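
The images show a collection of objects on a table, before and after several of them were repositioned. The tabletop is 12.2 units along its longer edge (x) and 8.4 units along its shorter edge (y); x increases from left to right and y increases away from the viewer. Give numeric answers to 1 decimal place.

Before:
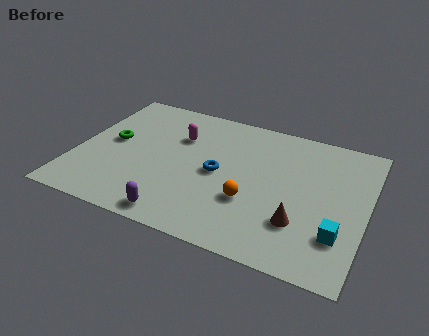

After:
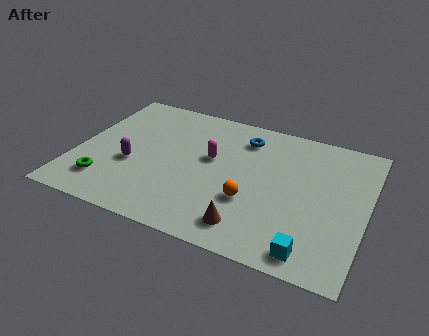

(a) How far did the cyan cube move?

1.6

From (11.2, 2.3) to (10.2, 1.0), the cyan cube covered √(1.0² + 1.3²) ≈ 1.6 units.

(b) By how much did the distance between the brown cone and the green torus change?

-2.4

They were about 8.5 units apart before and 6.1 after — 2.4 units closer together.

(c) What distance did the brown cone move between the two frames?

2.2

From (9.6, 2.4) to (7.6, 1.4), the brown cone covered √(2.0² + 1.0²) ≈ 2.2 units.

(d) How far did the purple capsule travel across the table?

3.3

The purple capsule was near (4.7, 0.9) before and (2.4, 3.3) after, so it travelled √(2.3² + 2.4²) ≈ 3.3 units.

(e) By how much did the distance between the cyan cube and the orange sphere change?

-0.4

The distance was about 3.7 in the first image and 3.3 in the second, so they moved 0.4 units closer together.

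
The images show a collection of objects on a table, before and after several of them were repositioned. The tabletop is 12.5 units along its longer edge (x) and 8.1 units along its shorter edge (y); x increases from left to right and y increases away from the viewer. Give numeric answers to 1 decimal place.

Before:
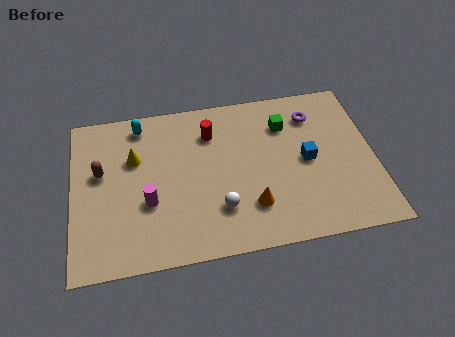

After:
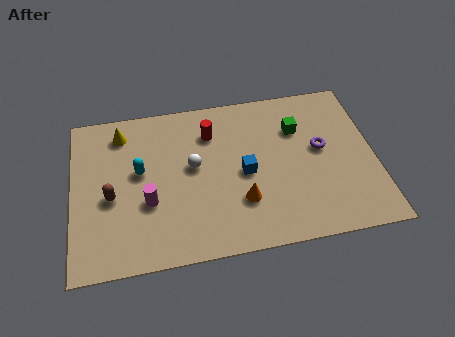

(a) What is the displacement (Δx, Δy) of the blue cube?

(-2.6, -0.2)

The blue cube was at about (9.7, 4.0) and moved to about (7.1, 3.8).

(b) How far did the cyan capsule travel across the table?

2.4

The cyan capsule was near (2.9, 7.0) before and (2.8, 4.6) after, so it travelled √(0.1² + 2.4²) ≈ 2.4 units.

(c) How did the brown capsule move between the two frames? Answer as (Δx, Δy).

(0.4, -1.3)

The brown capsule started near (1.2, 4.8) and ended near (1.6, 3.5).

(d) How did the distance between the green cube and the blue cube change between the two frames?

+0.8

The distance was about 2.2 in the first image and 3.0 in the second, so they moved 0.8 units further apart.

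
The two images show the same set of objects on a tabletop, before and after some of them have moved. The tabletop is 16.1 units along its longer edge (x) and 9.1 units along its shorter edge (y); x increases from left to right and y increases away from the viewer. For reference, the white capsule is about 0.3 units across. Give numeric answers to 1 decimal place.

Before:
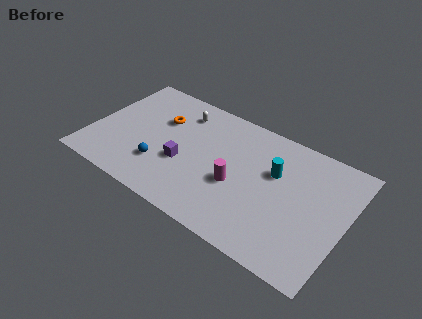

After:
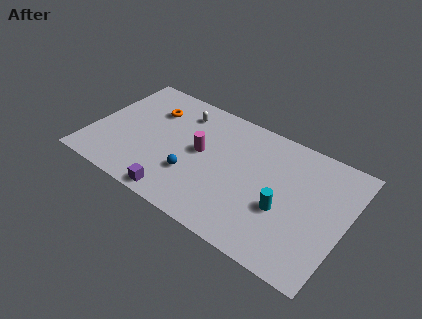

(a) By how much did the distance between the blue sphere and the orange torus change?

+1.4

Before: roughly 3.6 units apart; after: 5.0. That's 1.4 units further apart.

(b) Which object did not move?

the white capsule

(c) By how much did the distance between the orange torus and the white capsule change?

+0.3

The distance was about 1.6 in the first image and 1.9 in the second, so they moved 0.3 units further apart.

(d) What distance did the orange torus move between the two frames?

0.9

The orange torus was near (4.1, 6.1) before and (3.4, 6.6) after, so it travelled √(0.7² + 0.5²) ≈ 0.9 units.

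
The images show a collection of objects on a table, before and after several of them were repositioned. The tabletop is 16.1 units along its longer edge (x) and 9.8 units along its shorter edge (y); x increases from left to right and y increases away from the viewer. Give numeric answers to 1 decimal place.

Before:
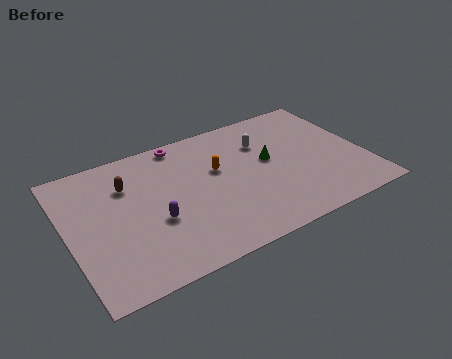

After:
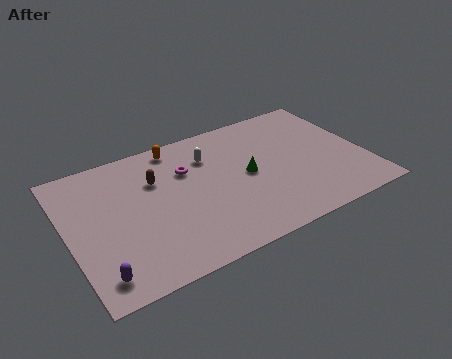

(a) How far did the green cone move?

1.4

From (11.0, 5.5) to (9.7, 4.9), the green cone covered √(1.3² + 0.6²) ≈ 1.4 units.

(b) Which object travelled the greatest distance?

the purple capsule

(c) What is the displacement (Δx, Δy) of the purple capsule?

(-3.3, -2.3)

The purple capsule started near (4.5, 3.8) and ended near (1.2, 1.5).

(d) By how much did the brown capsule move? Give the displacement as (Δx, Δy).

(1.5, -0.3)

From the two frames, the brown capsule sits at roughly (3.4, 7.0) before and (4.9, 6.7) after.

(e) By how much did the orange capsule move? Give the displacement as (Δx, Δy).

(-1.9, 2.7)

The orange capsule started near (8.2, 6.0) and ended near (6.3, 8.7).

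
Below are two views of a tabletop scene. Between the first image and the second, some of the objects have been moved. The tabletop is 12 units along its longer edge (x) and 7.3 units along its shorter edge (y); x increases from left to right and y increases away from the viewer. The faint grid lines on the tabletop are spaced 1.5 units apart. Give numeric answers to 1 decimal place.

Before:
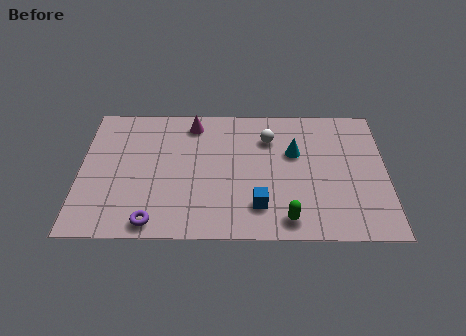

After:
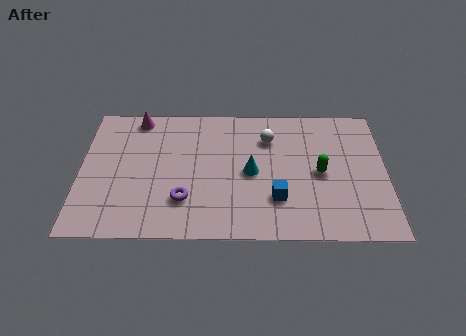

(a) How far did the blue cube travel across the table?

0.8

The blue cube was near (7.0, 1.7) before and (7.7, 2.1) after, so it travelled √(0.7² + 0.4²) ≈ 0.8 units.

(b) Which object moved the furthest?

the green capsule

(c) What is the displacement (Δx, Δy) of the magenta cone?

(-2.2, 0.3)

The magenta cone started near (4.4, 6.2) and ended near (2.2, 6.5).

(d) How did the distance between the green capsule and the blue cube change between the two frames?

+0.9

They were about 1.3 units apart before and 2.2 after — 0.9 units further apart.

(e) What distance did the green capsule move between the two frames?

2.8

The green capsule moved from about (8.1, 1.0) to (9.4, 3.5), a distance of √(1.3² + 2.5²) ≈ 2.8.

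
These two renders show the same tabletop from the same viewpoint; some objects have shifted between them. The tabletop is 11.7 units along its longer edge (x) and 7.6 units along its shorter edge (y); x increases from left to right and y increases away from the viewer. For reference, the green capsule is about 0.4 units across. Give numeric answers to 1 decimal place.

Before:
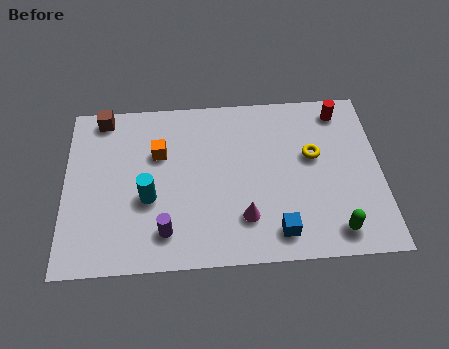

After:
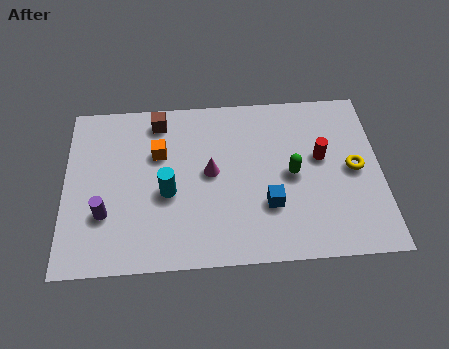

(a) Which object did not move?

the orange cube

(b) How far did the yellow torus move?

1.7

The yellow torus moved from about (9.2, 4.5) to (10.7, 3.8), a distance of √(1.5² + 0.7²) ≈ 1.7.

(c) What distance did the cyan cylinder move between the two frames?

0.7

The cyan cylinder was near (3.1, 3.0) before and (3.8, 3.2) after, so it travelled √(0.7² + 0.2²) ≈ 0.7 units.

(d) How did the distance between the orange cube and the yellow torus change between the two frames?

+1.6

Before: roughly 5.7 units apart; after: 7.3. That's 1.6 units further apart.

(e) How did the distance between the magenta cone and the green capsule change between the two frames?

-0.4

Before: roughly 3.4 units apart; after: 3.0. That's 0.4 units closer together.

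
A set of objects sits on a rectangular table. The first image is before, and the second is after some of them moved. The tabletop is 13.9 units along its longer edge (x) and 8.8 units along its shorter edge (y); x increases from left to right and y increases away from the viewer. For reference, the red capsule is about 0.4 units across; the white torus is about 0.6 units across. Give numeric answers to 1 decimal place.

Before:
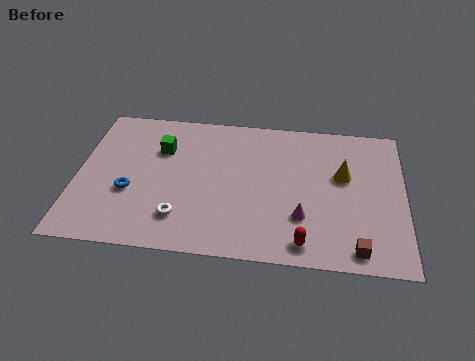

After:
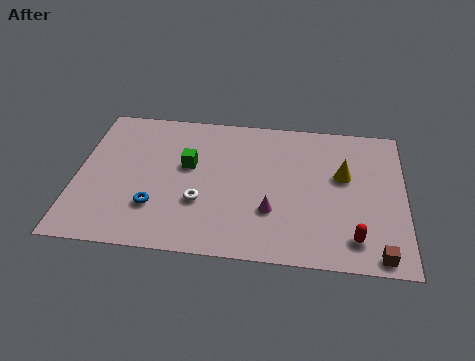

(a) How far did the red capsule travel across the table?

2.2

The red capsule moved from about (9.7, 1.1) to (11.8, 1.6), a distance of √(2.1² + 0.5²) ≈ 2.2.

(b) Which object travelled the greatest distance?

the red capsule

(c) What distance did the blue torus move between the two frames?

1.4

From (2.3, 3.3) to (3.4, 2.5), the blue torus covered √(1.1² + 0.8²) ≈ 1.4 units.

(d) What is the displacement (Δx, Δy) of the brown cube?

(0.9, -0.2)

From the two frames, the brown cube sits at roughly (11.9, 1.0) before and (12.8, 0.8) after.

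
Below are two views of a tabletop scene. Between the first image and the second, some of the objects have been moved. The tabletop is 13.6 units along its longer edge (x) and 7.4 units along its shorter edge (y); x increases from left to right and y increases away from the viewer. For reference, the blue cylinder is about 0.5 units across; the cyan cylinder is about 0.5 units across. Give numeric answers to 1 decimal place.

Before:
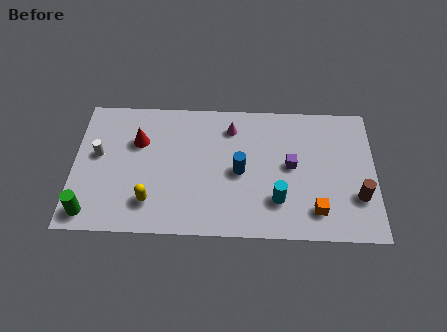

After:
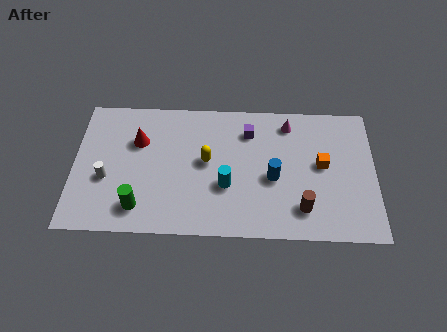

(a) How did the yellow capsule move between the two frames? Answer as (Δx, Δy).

(2.5, 2.3)

The yellow capsule started near (3.5, 1.7) and ended near (6.0, 4.0).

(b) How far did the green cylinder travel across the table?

2.2

From (0.8, 1.0) to (3.0, 1.4), the green cylinder covered √(2.2² + 0.4²) ≈ 2.2 units.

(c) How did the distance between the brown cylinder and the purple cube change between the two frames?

+1.4

The distance was about 3.4 in the first image and 4.8 in the second, so they moved 1.4 units further apart.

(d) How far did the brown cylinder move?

2.6

The brown cylinder was near (12.8, 2.3) before and (10.3, 1.6) after, so it travelled √(2.5² + 0.7²) ≈ 2.6 units.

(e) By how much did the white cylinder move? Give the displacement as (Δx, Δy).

(0.4, -1.3)

The white cylinder started near (1.1, 4.2) and ended near (1.5, 2.9).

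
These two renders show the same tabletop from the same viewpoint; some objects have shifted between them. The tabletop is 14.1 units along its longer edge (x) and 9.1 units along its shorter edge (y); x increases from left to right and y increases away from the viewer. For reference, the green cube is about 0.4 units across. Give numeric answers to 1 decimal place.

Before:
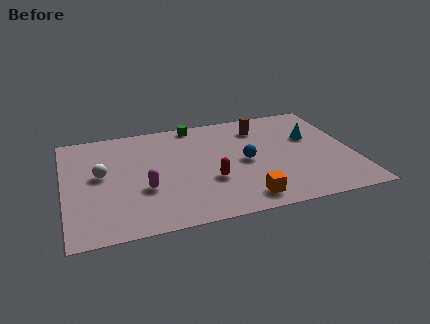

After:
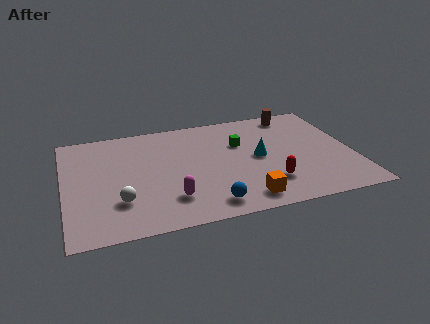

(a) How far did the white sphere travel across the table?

2.5

The white sphere was near (1.8, 5.0) before and (2.6, 2.6) after, so it travelled √(0.8² + 2.4²) ≈ 2.5 units.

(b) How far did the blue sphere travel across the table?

3.7

The blue sphere moved from about (8.8, 4.4) to (6.8, 1.3), a distance of √(2.0² + 3.1²) ≈ 3.7.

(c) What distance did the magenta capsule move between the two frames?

1.6

From (3.8, 3.3) to (5.0, 2.2), the magenta capsule covered √(1.2² + 1.1²) ≈ 1.6 units.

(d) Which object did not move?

the orange cube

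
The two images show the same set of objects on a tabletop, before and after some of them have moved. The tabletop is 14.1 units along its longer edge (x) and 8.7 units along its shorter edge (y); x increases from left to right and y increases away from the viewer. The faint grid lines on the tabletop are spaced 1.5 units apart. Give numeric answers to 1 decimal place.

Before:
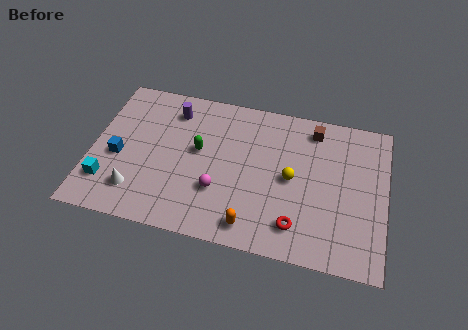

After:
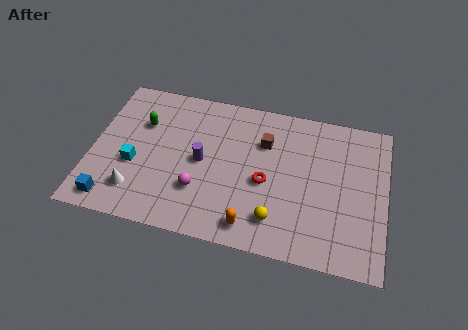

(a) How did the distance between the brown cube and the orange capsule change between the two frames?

-1.8

Before: roughly 6.7 units apart; after: 4.9. That's 1.8 units closer together.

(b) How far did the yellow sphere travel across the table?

2.6

The yellow sphere moved from about (9.6, 4.3) to (9.0, 1.8), a distance of √(0.6² + 2.5²) ≈ 2.6.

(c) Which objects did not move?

the orange capsule and the white cone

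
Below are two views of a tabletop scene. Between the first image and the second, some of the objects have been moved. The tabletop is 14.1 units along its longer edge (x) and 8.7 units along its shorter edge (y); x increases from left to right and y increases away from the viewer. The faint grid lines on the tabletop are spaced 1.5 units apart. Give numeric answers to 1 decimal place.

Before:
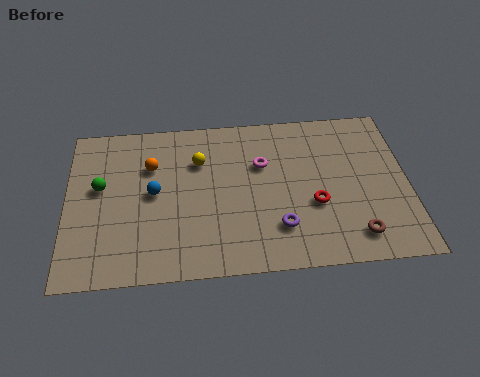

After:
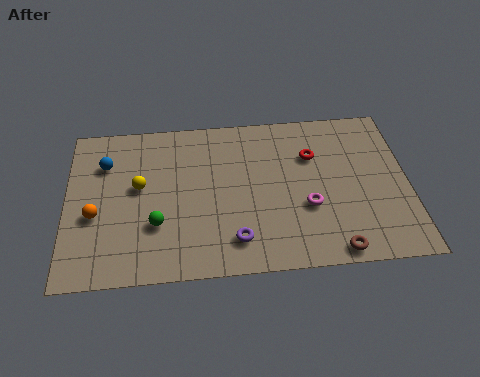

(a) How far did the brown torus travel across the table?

1.1

The brown torus was near (11.8, 1.5) before and (10.9, 0.8) after, so it travelled √(0.9² + 0.7²) ≈ 1.1 units.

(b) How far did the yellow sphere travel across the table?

2.8

The yellow sphere was near (5.5, 6.1) before and (3.0, 4.9) after, so it travelled √(2.5² + 1.2²) ≈ 2.8 units.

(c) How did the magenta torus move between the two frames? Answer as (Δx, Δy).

(1.8, -2.5)

The magenta torus was at about (8.1, 5.7) and moved to about (9.9, 3.2).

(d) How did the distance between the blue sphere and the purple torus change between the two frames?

+1.4

The distance was about 5.6 in the first image and 7.0 in the second, so they moved 1.4 units further apart.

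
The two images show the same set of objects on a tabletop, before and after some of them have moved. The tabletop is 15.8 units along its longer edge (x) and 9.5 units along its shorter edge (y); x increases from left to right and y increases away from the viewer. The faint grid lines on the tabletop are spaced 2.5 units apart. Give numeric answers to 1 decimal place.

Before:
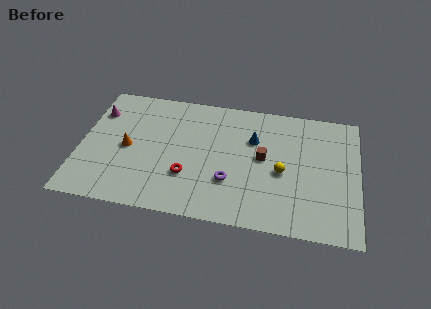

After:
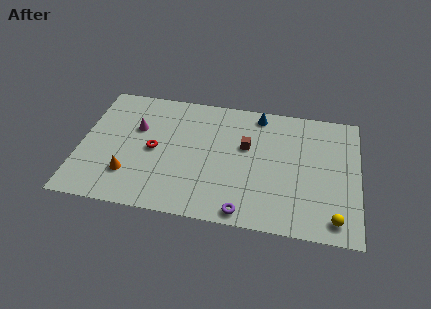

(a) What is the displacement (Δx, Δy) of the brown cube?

(-1.0, 0.7)

The brown cube was at about (10.4, 5.1) and moved to about (9.4, 5.8).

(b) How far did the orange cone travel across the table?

2.0

From (2.7, 4.5) to (2.9, 2.5), the orange cone covered √(0.2² + 2.0²) ≈ 2.0 units.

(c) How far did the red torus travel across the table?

2.6

From (6.2, 3.0) to (4.2, 4.6), the red torus covered √(2.0² + 1.6²) ≈ 2.6 units.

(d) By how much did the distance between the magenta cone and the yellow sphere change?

+1.3

The distance was about 11.1 in the first image and 12.4 in the second, so they moved 1.3 units further apart.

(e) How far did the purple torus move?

2.3

The purple torus was near (8.6, 3.0) before and (9.5, 0.9) after, so it travelled √(0.9² + 2.1²) ≈ 2.3 units.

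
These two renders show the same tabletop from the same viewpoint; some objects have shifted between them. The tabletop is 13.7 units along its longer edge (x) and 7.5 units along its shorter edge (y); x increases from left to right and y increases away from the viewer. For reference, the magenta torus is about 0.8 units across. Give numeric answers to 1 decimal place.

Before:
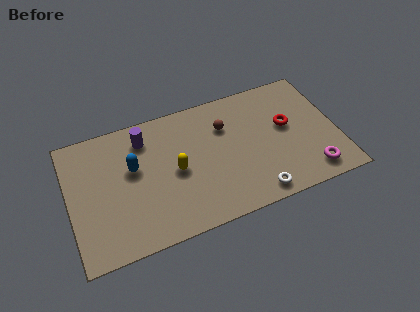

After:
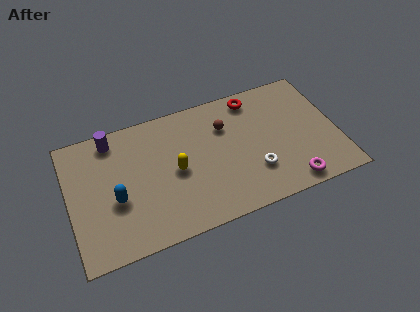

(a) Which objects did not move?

the yellow capsule and the brown sphere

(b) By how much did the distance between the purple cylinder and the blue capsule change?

+1.8

Before: roughly 1.7 units apart; after: 3.5. That's 1.8 units further apart.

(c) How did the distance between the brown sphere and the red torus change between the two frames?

-1.3

They were about 3.3 units apart before and 2.0 after — 1.3 units closer together.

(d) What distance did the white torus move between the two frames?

1.3

From (9.2, 0.9) to (9.3, 2.2), the white torus covered √(0.1² + 1.3²) ≈ 1.3 units.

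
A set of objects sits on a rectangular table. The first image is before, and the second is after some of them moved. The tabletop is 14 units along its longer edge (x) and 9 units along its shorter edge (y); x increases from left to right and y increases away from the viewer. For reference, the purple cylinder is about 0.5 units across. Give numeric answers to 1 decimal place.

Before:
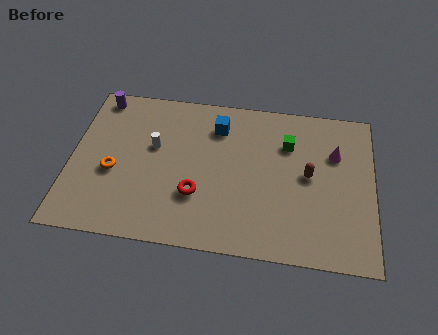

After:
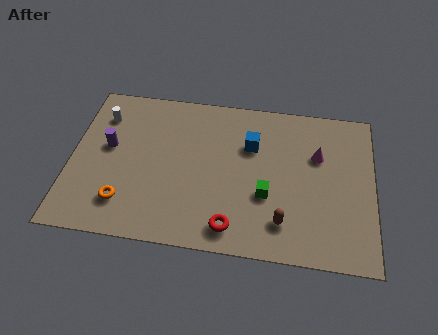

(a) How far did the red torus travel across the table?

2.3

The red torus was near (5.9, 2.9) before and (7.6, 1.3) after, so it travelled √(1.7² + 1.6²) ≈ 2.3 units.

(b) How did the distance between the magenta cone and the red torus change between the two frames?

-1.1

The distance was about 7.1 in the first image and 6.0 in the second, so they moved 1.1 units closer together.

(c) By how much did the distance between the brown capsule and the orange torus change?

-1.8

They were about 9.1 units apart before and 7.3 after — 1.8 units closer together.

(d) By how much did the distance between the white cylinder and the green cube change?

+2.3

The distance was about 6.3 in the first image and 8.6 in the second, so they moved 2.3 units further apart.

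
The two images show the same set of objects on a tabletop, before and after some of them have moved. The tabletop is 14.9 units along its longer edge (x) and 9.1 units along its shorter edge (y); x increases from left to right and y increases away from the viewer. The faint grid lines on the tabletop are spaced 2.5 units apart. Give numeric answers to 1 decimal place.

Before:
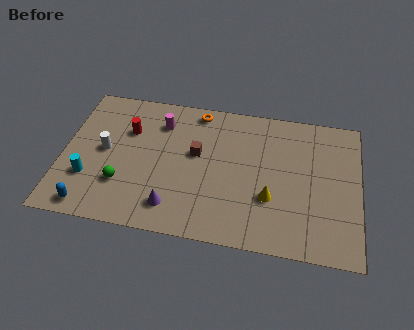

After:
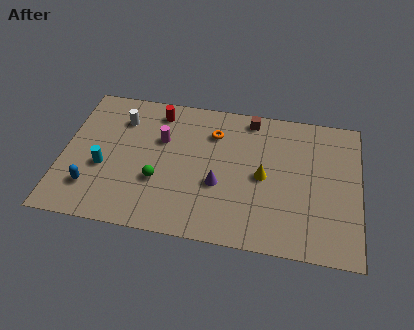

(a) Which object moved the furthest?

the brown cube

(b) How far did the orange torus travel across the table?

1.6

The orange torus was near (6.6, 8.1) before and (7.5, 6.8) after, so it travelled √(0.9² + 1.3²) ≈ 1.6 units.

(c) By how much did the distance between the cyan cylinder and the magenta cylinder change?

-1.8

The distance was about 5.4 in the first image and 3.6 in the second, so they moved 1.8 units closer together.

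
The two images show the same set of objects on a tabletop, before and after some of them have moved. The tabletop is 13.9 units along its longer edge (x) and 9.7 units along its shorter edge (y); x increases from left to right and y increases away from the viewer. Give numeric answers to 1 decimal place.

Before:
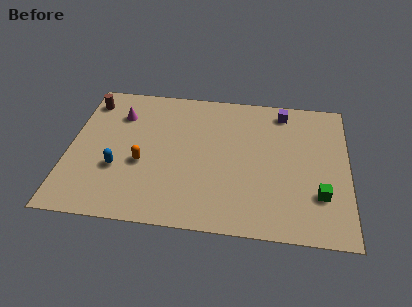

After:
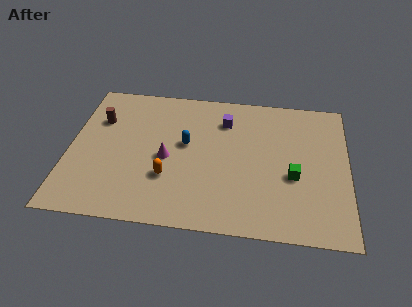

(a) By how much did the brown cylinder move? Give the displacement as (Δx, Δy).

(0.6, -1.3)

The brown cylinder was at about (0.8, 8.0) and moved to about (1.4, 6.7).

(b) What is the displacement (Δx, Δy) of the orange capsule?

(1.3, -0.8)

From the two frames, the orange capsule sits at roughly (3.7, 3.9) before and (5.0, 3.1) after.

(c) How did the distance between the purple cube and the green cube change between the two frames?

-1.0

Before: roughly 5.9 units apart; after: 4.9. That's 1.0 units closer together.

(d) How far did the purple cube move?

3.1

The purple cube was near (10.6, 8.4) before and (7.7, 7.4) after, so it travelled √(2.9² + 1.0²) ≈ 3.1 units.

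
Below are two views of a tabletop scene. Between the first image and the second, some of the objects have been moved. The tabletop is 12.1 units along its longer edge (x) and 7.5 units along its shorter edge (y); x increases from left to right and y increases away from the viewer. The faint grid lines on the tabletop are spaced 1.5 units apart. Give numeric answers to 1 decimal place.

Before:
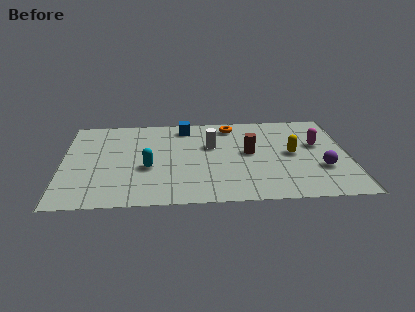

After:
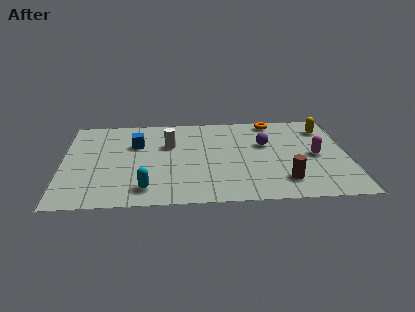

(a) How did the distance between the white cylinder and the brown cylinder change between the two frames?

+4.1

Before: roughly 1.7 units apart; after: 5.8. That's 4.1 units further apart.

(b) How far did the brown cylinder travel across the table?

2.8

The brown cylinder moved from about (7.9, 4.0) to (9.3, 1.6), a distance of √(1.4² + 2.4²) ≈ 2.8.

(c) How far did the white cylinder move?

1.8

The white cylinder moved from about (6.3, 4.7) to (4.5, 4.9), a distance of √(1.8² + 0.2²) ≈ 1.8.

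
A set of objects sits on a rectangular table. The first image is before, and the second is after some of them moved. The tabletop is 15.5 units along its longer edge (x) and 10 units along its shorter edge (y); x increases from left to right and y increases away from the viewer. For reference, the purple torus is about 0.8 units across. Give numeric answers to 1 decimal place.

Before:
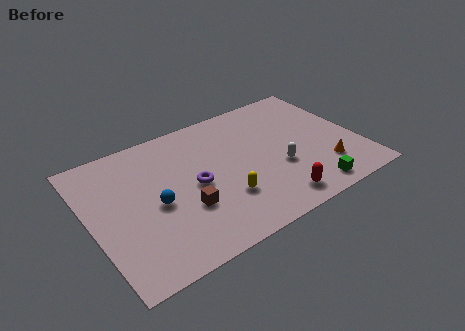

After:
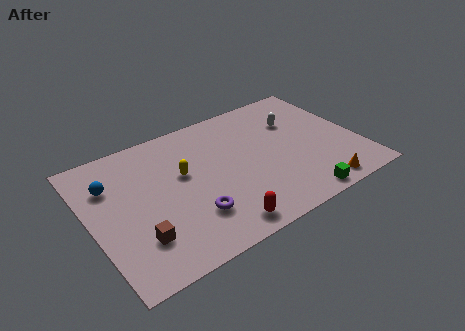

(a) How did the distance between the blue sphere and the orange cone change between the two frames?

+2.9

The distance was about 9.8 in the first image and 12.7 in the second, so they moved 2.9 units further apart.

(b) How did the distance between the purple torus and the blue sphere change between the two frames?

+3.6

The distance was about 2.3 in the first image and 5.9 in the second, so they moved 3.6 units further apart.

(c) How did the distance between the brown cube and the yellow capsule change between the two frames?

+2.3

They were about 2.2 units apart before and 4.5 after — 2.3 units further apart.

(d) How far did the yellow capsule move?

3.5

From (7.3, 3.0) to (5.4, 5.9), the yellow capsule covered √(1.9² + 2.9²) ≈ 3.5 units.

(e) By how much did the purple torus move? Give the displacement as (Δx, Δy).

(-0.5, -2.1)

The purple torus started near (5.9, 4.8) and ended near (5.4, 2.7).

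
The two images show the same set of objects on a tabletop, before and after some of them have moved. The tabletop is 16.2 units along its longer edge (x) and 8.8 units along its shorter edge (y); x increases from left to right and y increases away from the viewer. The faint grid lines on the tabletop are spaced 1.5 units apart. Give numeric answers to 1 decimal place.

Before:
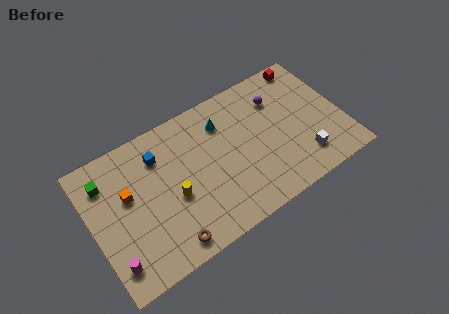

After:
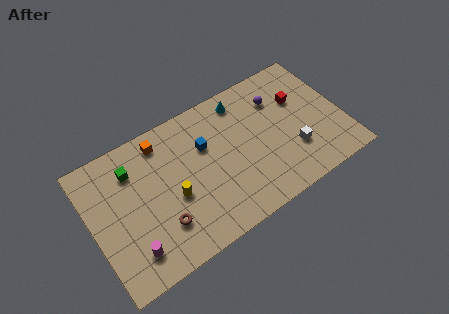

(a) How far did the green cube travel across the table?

1.7

From (1.2, 6.8) to (2.9, 6.7), the green cube covered √(1.7² + 0.1²) ≈ 1.7 units.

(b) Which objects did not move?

the yellow cylinder and the purple sphere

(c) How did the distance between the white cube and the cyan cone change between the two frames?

-1.1

They were about 6.6 units apart before and 5.5 after — 1.1 units closer together.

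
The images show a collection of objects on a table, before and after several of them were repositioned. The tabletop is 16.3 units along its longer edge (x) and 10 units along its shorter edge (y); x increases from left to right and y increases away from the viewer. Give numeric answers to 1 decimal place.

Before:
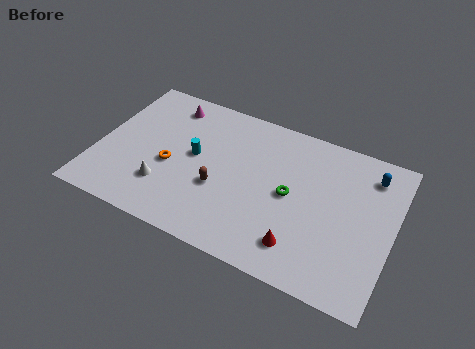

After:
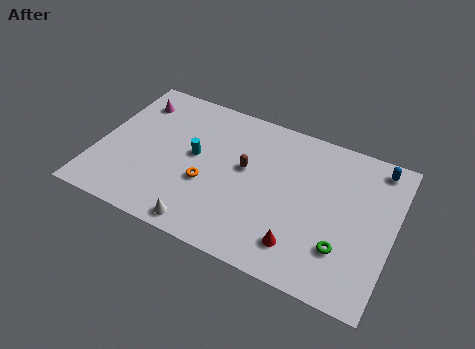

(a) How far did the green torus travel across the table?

3.8

The green torus was near (10.7, 5.0) before and (13.8, 2.8) after, so it travelled √(3.1² + 2.2²) ≈ 3.8 units.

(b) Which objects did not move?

the cyan cylinder and the red cone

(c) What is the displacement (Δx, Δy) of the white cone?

(2.4, -1.7)

The white cone started near (4.0, 2.7) and ended near (6.4, 1.0).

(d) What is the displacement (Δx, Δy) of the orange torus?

(2.1, -0.4)

From the two frames, the orange torus sits at roughly (4.1, 4.2) before and (6.2, 3.8) after.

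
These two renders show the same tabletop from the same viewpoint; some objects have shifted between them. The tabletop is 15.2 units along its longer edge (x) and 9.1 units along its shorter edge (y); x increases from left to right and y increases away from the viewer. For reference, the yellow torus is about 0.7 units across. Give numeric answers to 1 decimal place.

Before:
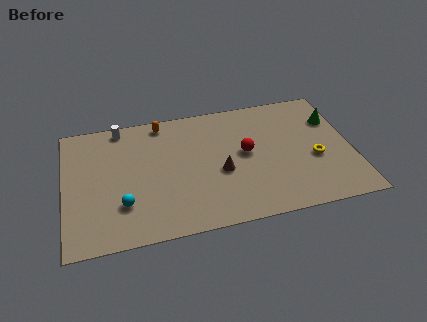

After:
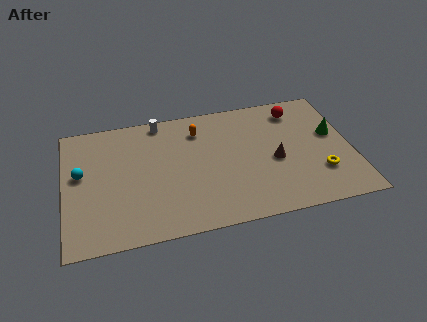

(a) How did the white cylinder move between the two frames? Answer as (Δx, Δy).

(2.1, 0.0)

The white cylinder was at about (3.1, 8.2) and moved to about (5.2, 8.2).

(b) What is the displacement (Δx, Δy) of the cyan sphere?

(-2.1, 2.6)

The cyan sphere was at about (3.0, 2.6) and moved to about (0.9, 5.2).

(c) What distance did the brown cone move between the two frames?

2.9

From (8.2, 3.8) to (11.1, 4.0), the brown cone covered √(2.9² + 0.2²) ≈ 2.9 units.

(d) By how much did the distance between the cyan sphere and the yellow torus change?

+2.5

Before: roughly 10.3 units apart; after: 12.8. That's 2.5 units further apart.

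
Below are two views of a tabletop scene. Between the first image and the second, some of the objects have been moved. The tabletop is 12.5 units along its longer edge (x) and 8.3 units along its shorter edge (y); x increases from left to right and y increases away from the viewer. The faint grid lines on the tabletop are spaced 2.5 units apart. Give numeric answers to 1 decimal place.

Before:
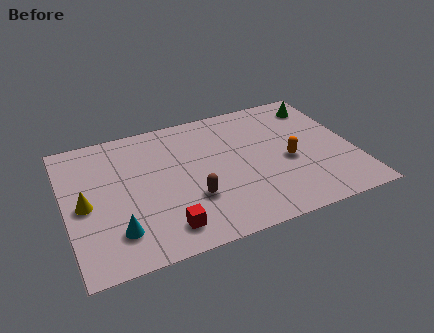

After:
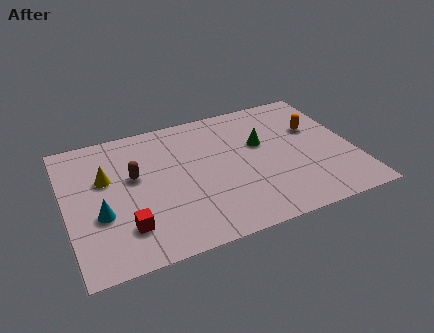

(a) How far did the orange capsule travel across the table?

2.2

The orange capsule was near (9.6, 3.6) before and (11.0, 5.3) after, so it travelled √(1.4² + 1.7²) ≈ 2.2 units.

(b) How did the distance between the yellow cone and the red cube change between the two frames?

-0.8

The distance was about 4.1 in the first image and 3.3 in the second, so they moved 0.8 units closer together.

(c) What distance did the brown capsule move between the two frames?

3.2

The brown capsule moved from about (5.3, 2.7) to (3.0, 4.9), a distance of √(2.3² + 2.2²) ≈ 3.2.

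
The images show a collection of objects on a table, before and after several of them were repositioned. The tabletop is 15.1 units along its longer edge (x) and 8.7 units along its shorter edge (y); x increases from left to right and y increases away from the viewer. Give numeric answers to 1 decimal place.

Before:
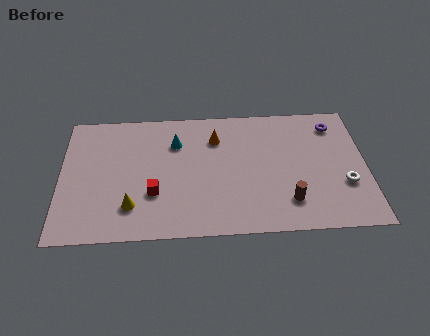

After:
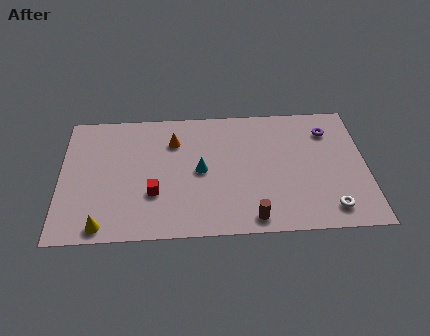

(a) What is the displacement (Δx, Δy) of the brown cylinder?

(-1.8, -1.0)

The brown cylinder started near (11.2, 2.0) and ended near (9.4, 1.0).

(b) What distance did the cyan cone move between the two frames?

2.3

From (5.7, 6.3) to (6.9, 4.3), the cyan cone covered √(1.2² + 2.0²) ≈ 2.3 units.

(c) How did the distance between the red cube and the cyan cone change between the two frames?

-0.9

They were about 3.6 units apart before and 2.7 after — 0.9 units closer together.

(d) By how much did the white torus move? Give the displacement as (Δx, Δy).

(-0.8, -1.6)

The white torus was at about (14.0, 3.0) and moved to about (13.2, 1.4).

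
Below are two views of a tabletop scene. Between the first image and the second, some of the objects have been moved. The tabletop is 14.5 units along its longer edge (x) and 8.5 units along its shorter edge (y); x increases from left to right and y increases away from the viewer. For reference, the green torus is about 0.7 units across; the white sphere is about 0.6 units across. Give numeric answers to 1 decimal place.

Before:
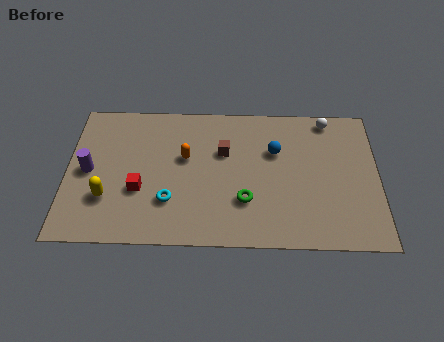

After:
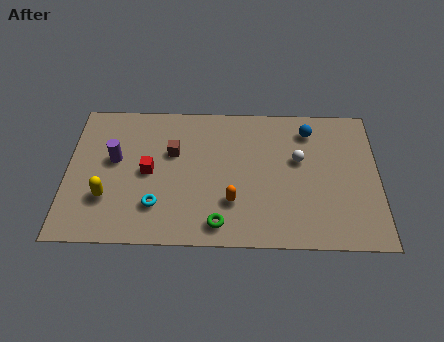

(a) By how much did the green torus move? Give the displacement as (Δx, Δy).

(-1.2, -1.4)

The green torus was at about (8.3, 2.6) and moved to about (7.1, 1.2).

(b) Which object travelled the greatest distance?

the orange capsule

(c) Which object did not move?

the yellow capsule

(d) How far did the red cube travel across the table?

1.2

The red cube moved from about (3.4, 3.1) to (3.8, 4.2), a distance of √(0.4² + 1.1²) ≈ 1.2.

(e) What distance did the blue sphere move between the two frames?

2.1

From (9.7, 5.6) to (11.3, 6.9), the blue sphere covered √(1.6² + 1.3²) ≈ 2.1 units.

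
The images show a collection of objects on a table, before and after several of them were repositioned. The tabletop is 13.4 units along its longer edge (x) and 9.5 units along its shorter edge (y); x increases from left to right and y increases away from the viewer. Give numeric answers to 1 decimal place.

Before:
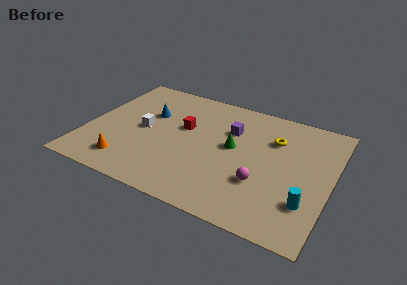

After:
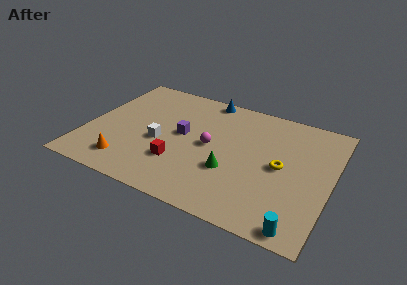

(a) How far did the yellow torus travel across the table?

2.1

The yellow torus moved from about (10.1, 6.7) to (10.7, 4.7), a distance of √(0.6² + 2.0²) ≈ 2.1.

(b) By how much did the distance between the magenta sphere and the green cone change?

-0.8

Before: roughly 2.8 units apart; after: 2.0. That's 0.8 units closer together.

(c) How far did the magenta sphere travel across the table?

3.4

The magenta sphere was near (9.8, 3.1) before and (6.8, 4.8) after, so it travelled √(3.0² + 1.7²) ≈ 3.4 units.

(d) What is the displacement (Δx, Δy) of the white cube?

(1.0, -0.7)

The white cube was at about (3.1, 4.7) and moved to about (4.1, 4.0).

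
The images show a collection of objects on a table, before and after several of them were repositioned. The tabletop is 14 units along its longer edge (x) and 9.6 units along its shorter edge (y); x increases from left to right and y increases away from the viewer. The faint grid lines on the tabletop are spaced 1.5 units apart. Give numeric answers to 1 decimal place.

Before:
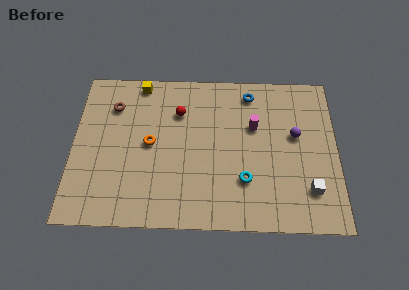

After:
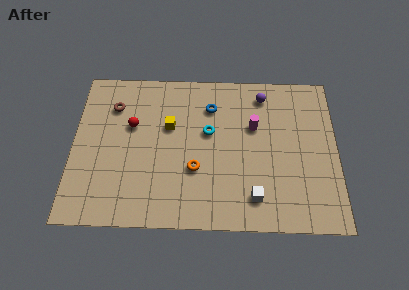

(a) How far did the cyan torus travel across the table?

3.5

The cyan torus moved from about (9.1, 2.8) to (7.2, 5.7), a distance of √(1.9² + 2.9²) ≈ 3.5.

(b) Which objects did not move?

the magenta cylinder and the brown torus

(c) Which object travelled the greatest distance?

the cyan torus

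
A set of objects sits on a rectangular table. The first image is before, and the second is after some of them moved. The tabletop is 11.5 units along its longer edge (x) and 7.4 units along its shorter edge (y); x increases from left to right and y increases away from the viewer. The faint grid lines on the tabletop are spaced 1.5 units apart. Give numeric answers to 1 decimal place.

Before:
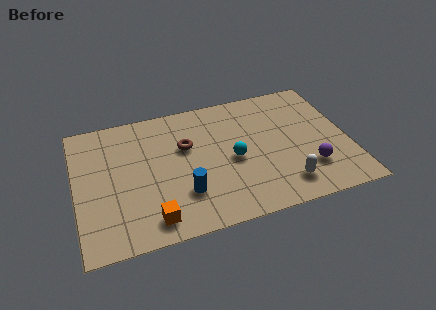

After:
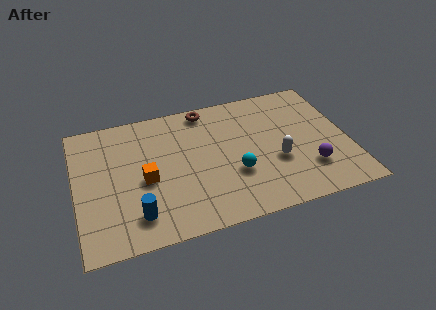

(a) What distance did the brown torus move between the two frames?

2.1

From (4.7, 4.7) to (5.7, 6.6), the brown torus covered √(1.0² + 1.9²) ≈ 2.1 units.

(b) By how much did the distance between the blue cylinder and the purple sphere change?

+2.0

The distance was about 5.3 in the first image and 7.3 in the second, so they moved 2.0 units further apart.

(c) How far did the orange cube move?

2.2

From (3.0, 1.1) to (2.9, 3.3), the orange cube covered √(0.1² + 2.2²) ≈ 2.2 units.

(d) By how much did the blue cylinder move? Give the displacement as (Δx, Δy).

(-2.0, -0.6)

From the two frames, the blue cylinder sits at roughly (4.4, 2.1) before and (2.4, 1.5) after.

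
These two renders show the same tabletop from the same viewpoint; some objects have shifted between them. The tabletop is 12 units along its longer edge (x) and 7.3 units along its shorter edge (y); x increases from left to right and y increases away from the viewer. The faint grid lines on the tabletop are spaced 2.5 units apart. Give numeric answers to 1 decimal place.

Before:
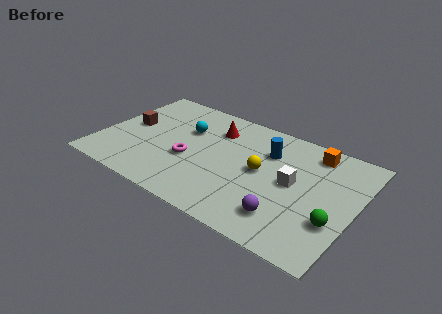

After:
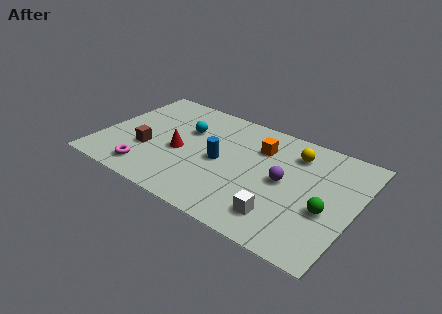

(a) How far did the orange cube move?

2.6

From (9.7, 6.2) to (7.3, 5.3), the orange cube covered √(2.4² + 0.9²) ≈ 2.6 units.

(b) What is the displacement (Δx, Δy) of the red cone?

(-1.3, -2.3)

From the two frames, the red cone sits at roughly (5.1, 5.5) before and (3.8, 3.2) after.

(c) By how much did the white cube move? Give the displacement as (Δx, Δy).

(-0.2, -2.3)

From the two frames, the white cube sits at roughly (9.1, 3.8) before and (8.9, 1.5) after.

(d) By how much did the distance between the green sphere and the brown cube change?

-1.6

They were about 10.1 units apart before and 8.5 after — 1.6 units closer together.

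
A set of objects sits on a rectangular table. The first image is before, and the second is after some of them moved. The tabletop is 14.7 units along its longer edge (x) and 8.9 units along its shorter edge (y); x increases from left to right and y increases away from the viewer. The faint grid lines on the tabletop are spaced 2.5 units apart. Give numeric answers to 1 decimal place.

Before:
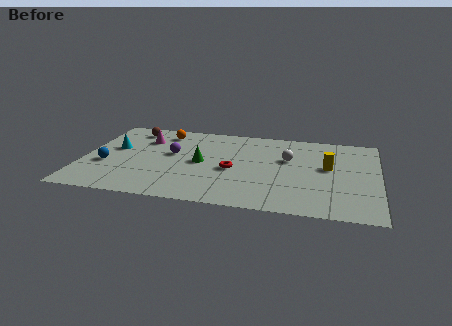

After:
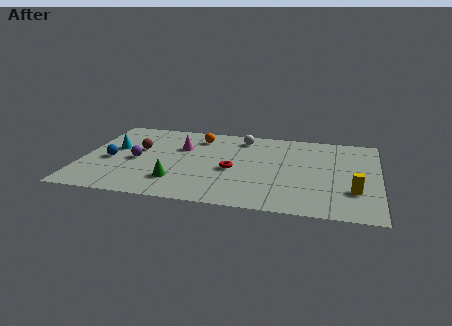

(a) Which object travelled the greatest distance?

the white sphere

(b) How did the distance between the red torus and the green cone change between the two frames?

+1.5

Before: roughly 1.7 units apart; after: 3.2. That's 1.5 units further apart.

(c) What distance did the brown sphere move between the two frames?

2.3

The brown sphere moved from about (2.2, 7.5) to (2.7, 5.3), a distance of √(0.5² + 2.2²) ≈ 2.3.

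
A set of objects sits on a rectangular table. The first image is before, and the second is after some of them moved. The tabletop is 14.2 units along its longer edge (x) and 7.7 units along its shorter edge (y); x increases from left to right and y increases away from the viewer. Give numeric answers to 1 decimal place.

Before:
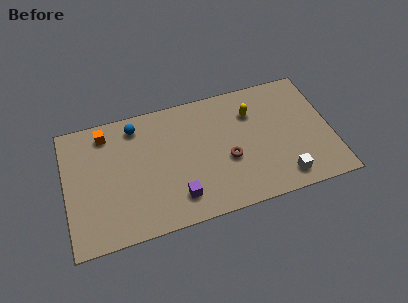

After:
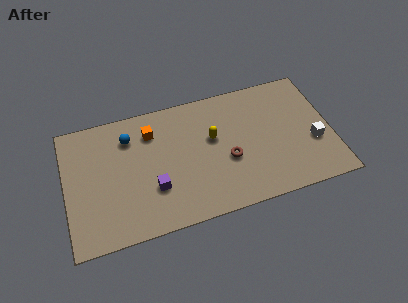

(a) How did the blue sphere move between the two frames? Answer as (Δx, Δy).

(-0.4, -0.6)

From the two frames, the blue sphere sits at roughly (3.9, 6.5) before and (3.5, 5.9) after.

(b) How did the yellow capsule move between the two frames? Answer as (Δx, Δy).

(-2.2, -1.0)

The yellow capsule was at about (10.1, 5.6) and moved to about (7.9, 4.6).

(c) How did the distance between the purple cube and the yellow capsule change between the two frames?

-2.0

The distance was about 5.9 in the first image and 3.9 in the second, so they moved 2.0 units closer together.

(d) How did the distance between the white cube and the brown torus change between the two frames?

+1.2

Before: roughly 3.4 units apart; after: 4.6. That's 1.2 units further apart.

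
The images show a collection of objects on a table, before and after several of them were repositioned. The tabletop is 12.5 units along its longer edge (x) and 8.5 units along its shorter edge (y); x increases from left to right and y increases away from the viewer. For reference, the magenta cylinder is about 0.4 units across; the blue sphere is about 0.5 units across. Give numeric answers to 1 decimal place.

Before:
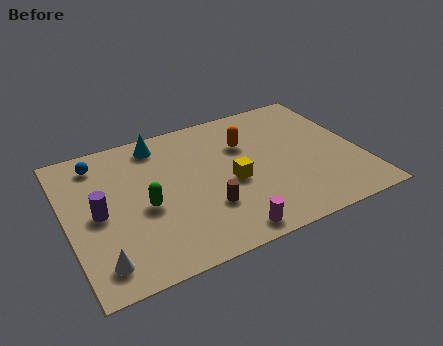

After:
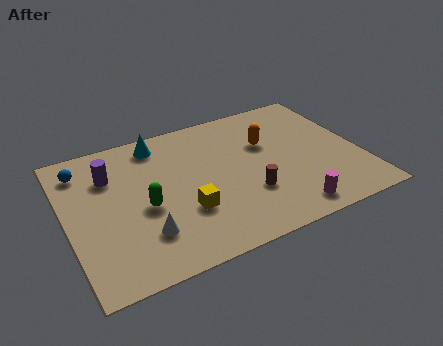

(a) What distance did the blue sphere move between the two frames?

0.7

From (1.6, 7.1) to (0.9, 6.9), the blue sphere covered √(0.7² + 0.2²) ≈ 0.7 units.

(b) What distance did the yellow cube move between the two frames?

2.3

The yellow cube was near (6.9, 3.7) before and (4.8, 2.8) after, so it travelled √(2.1² + 0.9²) ≈ 2.3 units.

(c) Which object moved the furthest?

the magenta cylinder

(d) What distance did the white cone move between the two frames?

2.1

The white cone was near (1.1, 1.4) before and (3.0, 2.2) after, so it travelled √(1.9² + 0.8²) ≈ 2.1 units.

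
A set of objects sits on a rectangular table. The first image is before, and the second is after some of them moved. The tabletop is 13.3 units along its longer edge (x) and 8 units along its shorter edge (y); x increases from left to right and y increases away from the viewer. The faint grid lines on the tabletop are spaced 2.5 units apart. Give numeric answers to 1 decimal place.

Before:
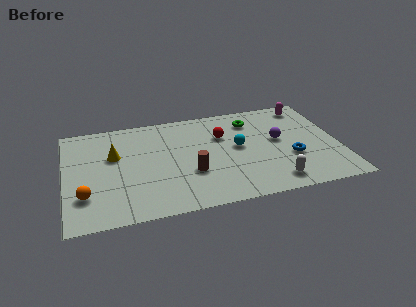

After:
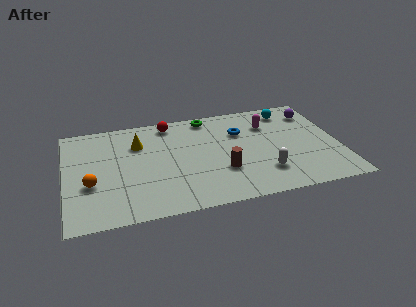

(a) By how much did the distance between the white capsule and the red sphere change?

+1.9

The distance was about 4.7 in the first image and 6.6 in the second, so they moved 1.9 units further apart.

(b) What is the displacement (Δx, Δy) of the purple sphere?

(1.9, 1.9)

From the two frames, the purple sphere sits at roughly (10.4, 4.4) before and (12.3, 6.3) after.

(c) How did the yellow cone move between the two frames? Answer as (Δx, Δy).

(1.2, 0.7)

The yellow cone started near (2.4, 5.0) and ended near (3.6, 5.7).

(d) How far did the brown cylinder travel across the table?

1.5

From (6.0, 2.8) to (7.5, 2.6), the brown cylinder covered √(1.5² + 0.2²) ≈ 1.5 units.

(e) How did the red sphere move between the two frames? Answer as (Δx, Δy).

(-2.5, 1.6)

The red sphere was at about (7.7, 5.4) and moved to about (5.2, 7.0).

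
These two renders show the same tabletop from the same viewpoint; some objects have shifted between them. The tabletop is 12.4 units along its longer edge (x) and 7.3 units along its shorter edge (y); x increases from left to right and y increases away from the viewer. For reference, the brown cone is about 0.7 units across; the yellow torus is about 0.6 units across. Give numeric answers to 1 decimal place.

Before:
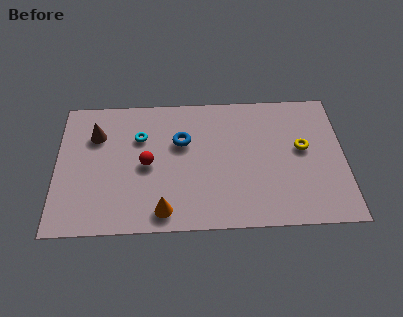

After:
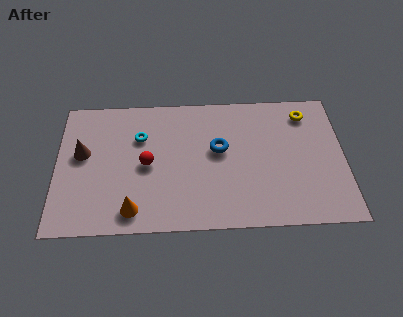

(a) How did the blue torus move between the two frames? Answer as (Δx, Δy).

(1.6, -0.5)

From the two frames, the blue torus sits at roughly (5.4, 4.7) before and (7.0, 4.2) after.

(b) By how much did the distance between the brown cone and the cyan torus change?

+0.7

They were about 1.9 units apart before and 2.6 after — 0.7 units further apart.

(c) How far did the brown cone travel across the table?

1.2

The brown cone moved from about (1.7, 5.2) to (1.1, 4.2), a distance of √(0.6² + 1.0²) ≈ 1.2.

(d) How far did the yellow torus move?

1.9

The yellow torus moved from about (10.6, 4.1) to (10.8, 6.0), a distance of √(0.2² + 1.9²) ≈ 1.9.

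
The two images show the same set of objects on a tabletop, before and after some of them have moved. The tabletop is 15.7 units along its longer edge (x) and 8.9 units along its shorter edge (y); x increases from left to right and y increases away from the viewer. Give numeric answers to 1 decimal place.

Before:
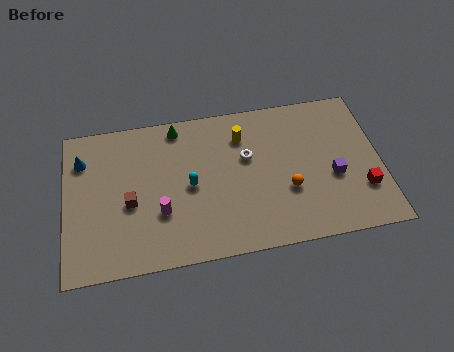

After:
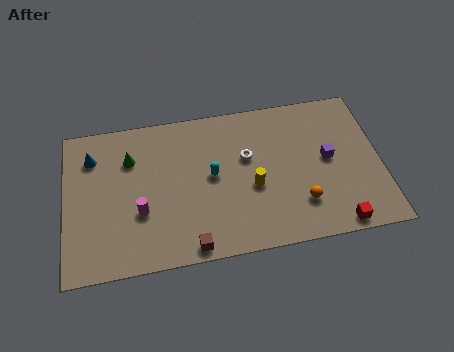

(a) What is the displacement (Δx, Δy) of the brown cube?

(2.9, -3.0)

The brown cube started near (3.2, 3.8) and ended near (6.1, 0.8).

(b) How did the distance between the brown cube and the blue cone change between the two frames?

+3.9

Before: roughly 3.7 units apart; after: 7.6. That's 3.9 units further apart.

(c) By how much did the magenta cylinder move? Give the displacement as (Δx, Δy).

(-1.0, 0.2)

From the two frames, the magenta cylinder sits at roughly (4.7, 3.0) before and (3.7, 3.2) after.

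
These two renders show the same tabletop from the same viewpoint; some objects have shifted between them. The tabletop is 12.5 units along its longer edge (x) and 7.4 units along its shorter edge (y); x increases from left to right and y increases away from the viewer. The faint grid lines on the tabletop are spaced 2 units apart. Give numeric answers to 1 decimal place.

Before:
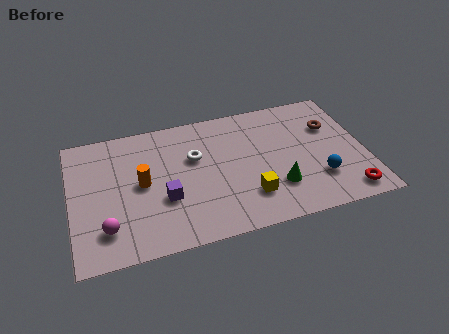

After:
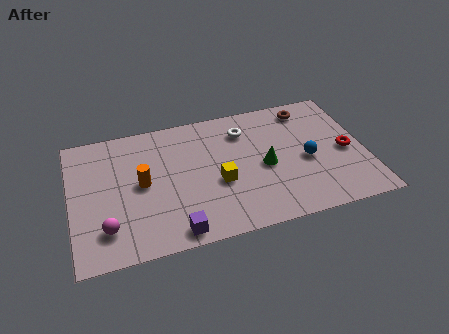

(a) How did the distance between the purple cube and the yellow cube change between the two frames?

-0.6

Before: roughly 3.6 units apart; after: 3.0. That's 0.6 units closer together.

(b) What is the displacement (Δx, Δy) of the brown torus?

(-0.9, 1.3)

From the two frames, the brown torus sits at roughly (11.2, 5.0) before and (10.3, 6.3) after.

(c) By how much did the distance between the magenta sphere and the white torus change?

+2.4

Before: roughly 4.9 units apart; after: 7.3. That's 2.4 units further apart.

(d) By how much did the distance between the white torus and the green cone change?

-1.8

They were about 4.2 units apart before and 2.4 after — 1.8 units closer together.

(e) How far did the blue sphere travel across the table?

1.3

The blue sphere was near (10.4, 2.1) before and (10.0, 3.3) after, so it travelled √(0.4² + 1.2²) ≈ 1.3 units.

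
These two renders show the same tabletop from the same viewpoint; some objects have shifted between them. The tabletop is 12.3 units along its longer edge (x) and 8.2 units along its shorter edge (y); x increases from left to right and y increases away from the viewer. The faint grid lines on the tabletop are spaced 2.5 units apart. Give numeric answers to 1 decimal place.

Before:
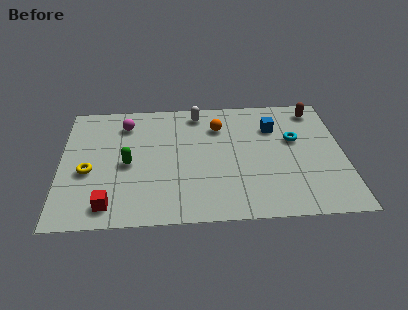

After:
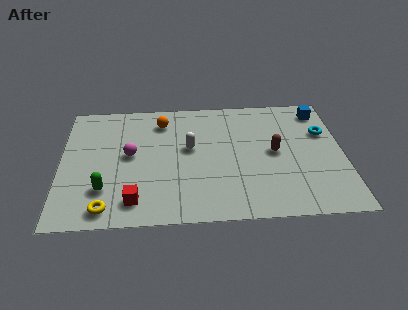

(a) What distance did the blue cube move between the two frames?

2.3

The blue cube was near (9.3, 5.9) before and (11.4, 6.9) after, so it travelled √(2.1² + 1.0²) ≈ 2.3 units.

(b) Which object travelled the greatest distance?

the brown capsule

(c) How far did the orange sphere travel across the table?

2.5

From (6.9, 6.1) to (4.4, 6.6), the orange sphere covered √(2.5² + 0.5²) ≈ 2.5 units.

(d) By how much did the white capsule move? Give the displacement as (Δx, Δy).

(-0.4, -2.4)

The white capsule was at about (6.0, 7.1) and moved to about (5.6, 4.7).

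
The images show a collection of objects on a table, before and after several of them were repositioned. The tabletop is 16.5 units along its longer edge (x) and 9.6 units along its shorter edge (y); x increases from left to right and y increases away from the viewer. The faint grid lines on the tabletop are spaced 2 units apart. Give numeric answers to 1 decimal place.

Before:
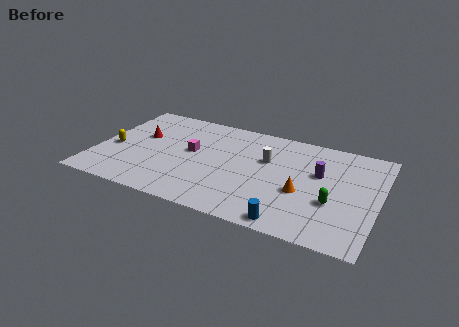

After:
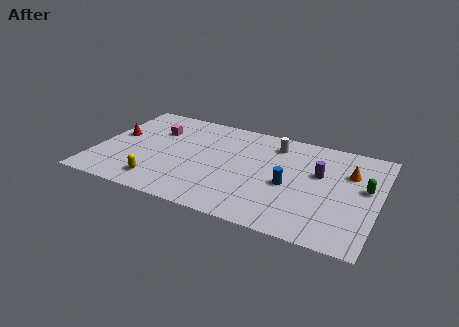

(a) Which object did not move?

the purple cylinder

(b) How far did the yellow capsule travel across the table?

3.8

The yellow capsule moved from about (1.0, 4.1) to (4.0, 1.7), a distance of √(3.0² + 2.4²) ≈ 3.8.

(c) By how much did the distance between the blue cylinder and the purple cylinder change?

-2.8

The distance was about 5.1 in the first image and 2.3 in the second, so they moved 2.8 units closer together.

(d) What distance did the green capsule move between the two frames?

2.6

The green capsule moved from about (14.0, 3.5) to (15.7, 5.5), a distance of √(1.7² + 2.0²) ≈ 2.6.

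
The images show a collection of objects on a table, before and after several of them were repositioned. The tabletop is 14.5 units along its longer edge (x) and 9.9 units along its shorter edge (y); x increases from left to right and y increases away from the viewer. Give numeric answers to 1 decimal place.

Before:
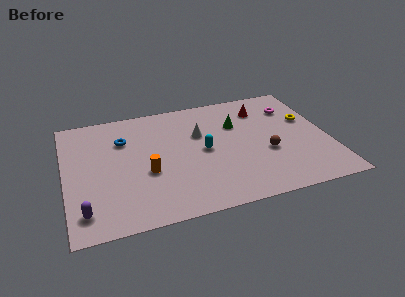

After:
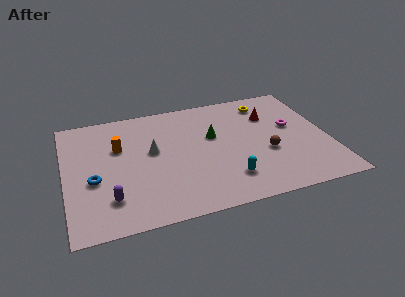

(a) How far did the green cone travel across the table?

1.6

From (9.6, 6.7) to (8.2, 6.0), the green cone covered √(1.4² + 0.7²) ≈ 1.6 units.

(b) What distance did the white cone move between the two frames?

2.8

The white cone was near (7.5, 6.4) before and (4.8, 5.6) after, so it travelled √(2.7² + 0.8²) ≈ 2.8 units.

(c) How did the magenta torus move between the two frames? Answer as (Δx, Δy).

(-0.2, -1.7)

The magenta torus was at about (12.8, 7.4) and moved to about (12.6, 5.7).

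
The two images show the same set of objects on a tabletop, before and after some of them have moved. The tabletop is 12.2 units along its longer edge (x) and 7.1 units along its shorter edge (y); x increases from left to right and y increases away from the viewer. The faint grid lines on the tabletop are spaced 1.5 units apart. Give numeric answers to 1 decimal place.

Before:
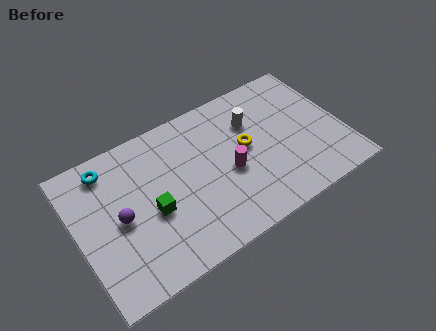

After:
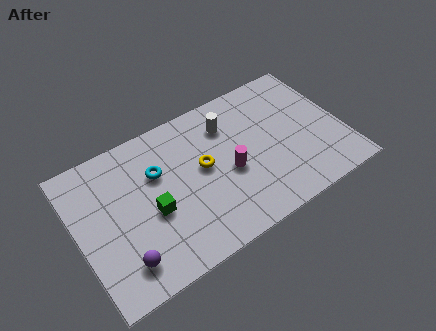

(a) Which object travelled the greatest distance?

the cyan torus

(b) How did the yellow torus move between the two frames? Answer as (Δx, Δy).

(-2.0, 0.0)

The yellow torus was at about (7.8, 3.9) and moved to about (5.8, 3.9).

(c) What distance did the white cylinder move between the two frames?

1.2

From (8.3, 5.0) to (7.2, 5.4), the white cylinder covered √(1.1² + 0.4²) ≈ 1.2 units.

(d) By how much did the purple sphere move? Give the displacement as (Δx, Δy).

(-0.2, -2.0)

From the two frames, the purple sphere sits at roughly (1.9, 3.4) before and (1.7, 1.4) after.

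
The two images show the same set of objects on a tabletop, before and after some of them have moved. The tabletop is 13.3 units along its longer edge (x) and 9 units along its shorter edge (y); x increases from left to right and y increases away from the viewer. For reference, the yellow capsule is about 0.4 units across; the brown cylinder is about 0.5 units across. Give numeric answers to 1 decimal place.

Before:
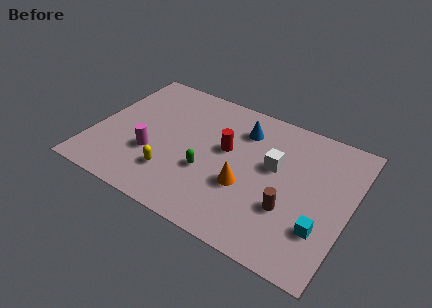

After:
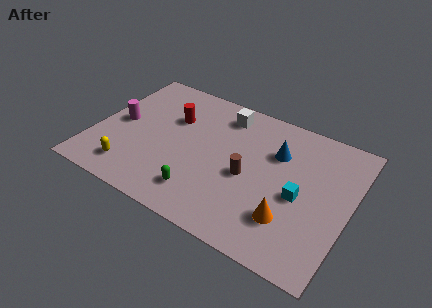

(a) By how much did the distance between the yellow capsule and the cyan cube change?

+1.1

The distance was about 7.7 in the first image and 8.8 in the second, so they moved 1.1 units further apart.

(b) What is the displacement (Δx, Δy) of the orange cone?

(2.4, -0.9)

The orange cone started near (8.1, 3.3) and ended near (10.5, 2.4).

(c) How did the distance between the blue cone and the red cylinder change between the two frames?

+3.7

Before: roughly 1.8 units apart; after: 5.5. That's 3.7 units further apart.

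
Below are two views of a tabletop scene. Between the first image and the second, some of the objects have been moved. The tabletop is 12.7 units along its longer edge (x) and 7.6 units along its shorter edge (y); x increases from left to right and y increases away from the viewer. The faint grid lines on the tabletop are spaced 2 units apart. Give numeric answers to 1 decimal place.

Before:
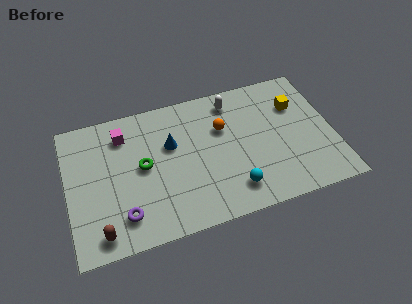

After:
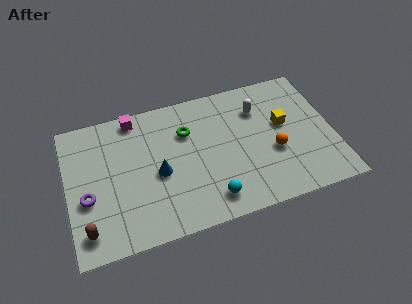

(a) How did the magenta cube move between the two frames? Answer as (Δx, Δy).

(0.6, 0.8)

The magenta cube started near (2.8, 6.0) and ended near (3.4, 6.8).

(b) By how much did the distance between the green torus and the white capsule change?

-1.6

Before: roughly 5.1 units apart; after: 3.5. That's 1.6 units closer together.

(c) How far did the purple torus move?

2.1

The purple torus moved from about (2.5, 1.6) to (0.9, 3.0), a distance of √(1.6² + 1.4²) ≈ 2.1.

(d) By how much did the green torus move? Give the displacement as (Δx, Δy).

(2.2, 1.3)

The green torus started near (3.6, 4.0) and ended near (5.8, 5.3).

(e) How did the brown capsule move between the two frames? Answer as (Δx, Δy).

(-0.6, 0.3)

From the two frames, the brown capsule sits at roughly (1.4, 1.0) before and (0.8, 1.3) after.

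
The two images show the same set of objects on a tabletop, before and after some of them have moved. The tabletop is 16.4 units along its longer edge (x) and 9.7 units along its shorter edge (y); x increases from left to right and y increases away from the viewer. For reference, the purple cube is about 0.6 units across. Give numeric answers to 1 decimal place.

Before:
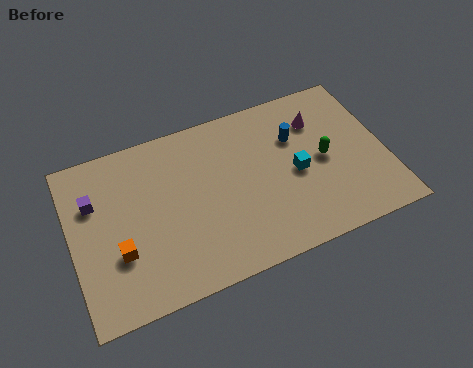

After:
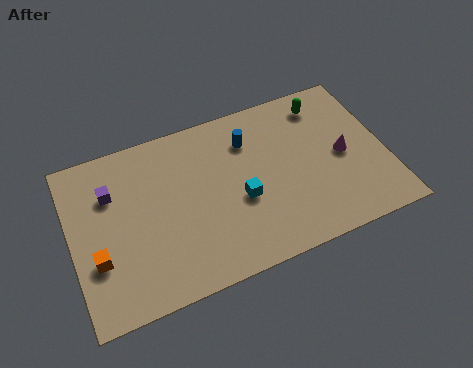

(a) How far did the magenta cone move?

2.7

From (13.2, 7.2) to (14.2, 4.7), the magenta cone covered √(1.0² + 2.5²) ≈ 2.7 units.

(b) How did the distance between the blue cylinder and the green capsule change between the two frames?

+2.0

The distance was about 2.2 in the first image and 4.2 in the second, so they moved 2.0 units further apart.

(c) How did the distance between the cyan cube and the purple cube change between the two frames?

-3.5

They were about 10.6 units apart before and 7.1 after — 3.5 units closer together.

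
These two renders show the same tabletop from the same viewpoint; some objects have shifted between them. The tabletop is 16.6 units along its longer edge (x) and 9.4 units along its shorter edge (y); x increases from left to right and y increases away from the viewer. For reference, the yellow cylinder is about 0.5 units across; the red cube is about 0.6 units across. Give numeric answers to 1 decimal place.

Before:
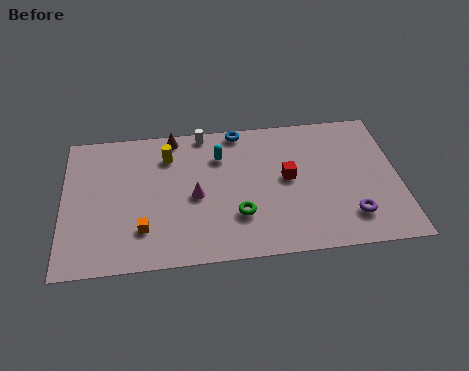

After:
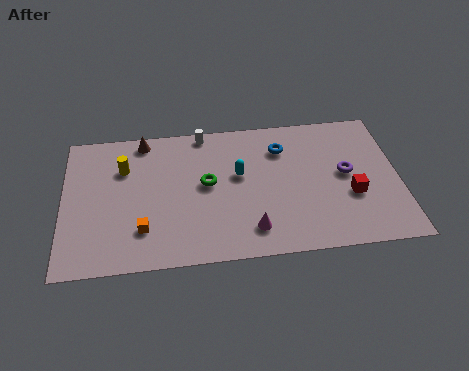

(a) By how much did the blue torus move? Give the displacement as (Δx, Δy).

(2.1, -1.5)

The blue torus started near (8.8, 8.6) and ended near (10.9, 7.1).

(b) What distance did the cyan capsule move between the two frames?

1.7

From (7.8, 6.9) to (8.7, 5.5), the cyan capsule covered √(0.9² + 1.4²) ≈ 1.7 units.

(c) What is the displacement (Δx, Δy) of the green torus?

(-1.5, 2.3)

From the two frames, the green torus sits at roughly (8.6, 2.8) before and (7.1, 5.1) after.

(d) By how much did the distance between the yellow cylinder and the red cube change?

+5.3

The distance was about 6.3 in the first image and 11.6 in the second, so they moved 5.3 units further apart.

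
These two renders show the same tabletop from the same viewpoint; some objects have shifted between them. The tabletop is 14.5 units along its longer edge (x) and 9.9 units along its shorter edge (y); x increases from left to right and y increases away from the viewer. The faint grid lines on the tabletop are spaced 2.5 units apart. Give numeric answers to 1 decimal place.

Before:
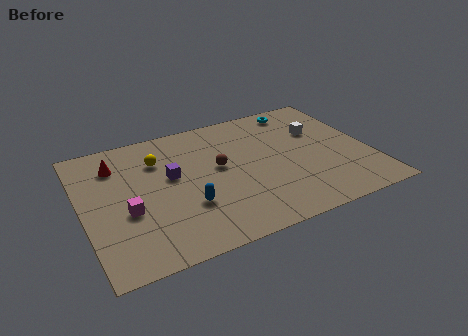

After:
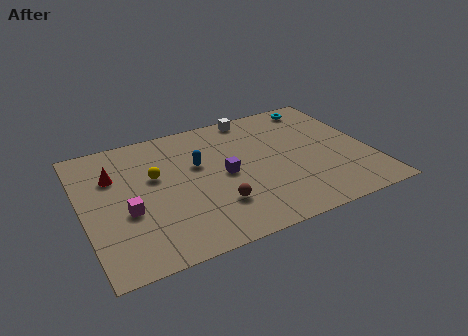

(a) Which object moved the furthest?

the white cube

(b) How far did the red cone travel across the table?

0.8

The red cone moved from about (1.9, 7.6) to (1.7, 6.8), a distance of √(0.2² + 0.8²) ≈ 0.8.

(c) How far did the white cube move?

4.0

From (12.2, 6.5) to (9.1, 9.0), the white cube covered √(3.1² + 2.5²) ≈ 4.0 units.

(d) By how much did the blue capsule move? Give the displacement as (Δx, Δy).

(0.9, 2.9)

From the two frames, the blue capsule sits at roughly (5.0, 3.2) before and (5.9, 6.1) after.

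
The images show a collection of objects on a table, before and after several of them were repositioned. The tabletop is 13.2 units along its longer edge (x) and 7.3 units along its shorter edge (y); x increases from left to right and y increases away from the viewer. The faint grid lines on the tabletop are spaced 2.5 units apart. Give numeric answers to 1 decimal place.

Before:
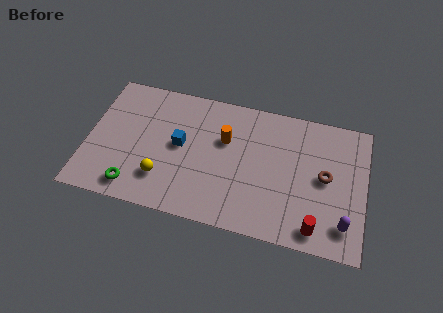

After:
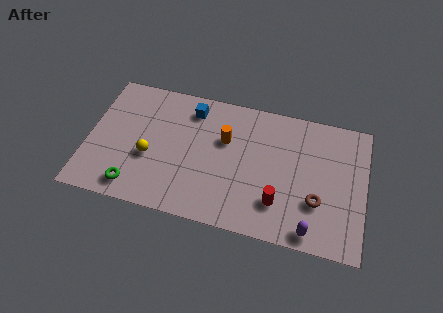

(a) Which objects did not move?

the green torus and the orange cylinder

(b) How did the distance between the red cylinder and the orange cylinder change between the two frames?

-1.9

The distance was about 5.8 in the first image and 3.9 in the second, so they moved 1.9 units closer together.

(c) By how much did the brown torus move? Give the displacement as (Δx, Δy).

(-0.3, -1.4)

The brown torus started near (11.3, 3.8) and ended near (11.0, 2.4).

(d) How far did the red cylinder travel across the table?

2.0

The red cylinder moved from about (11.0, 1.0) to (9.2, 1.9), a distance of √(1.8² + 0.9²) ≈ 2.0.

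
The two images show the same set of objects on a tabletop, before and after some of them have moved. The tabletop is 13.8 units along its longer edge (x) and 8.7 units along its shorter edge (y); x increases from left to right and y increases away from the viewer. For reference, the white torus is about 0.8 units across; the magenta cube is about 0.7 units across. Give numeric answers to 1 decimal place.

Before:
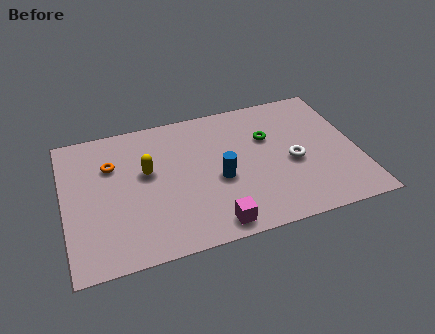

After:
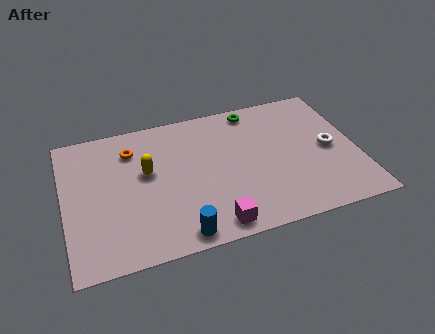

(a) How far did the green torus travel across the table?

2.1

The green torus was near (9.7, 5.7) before and (9.2, 7.7) after, so it travelled √(0.5² + 2.0²) ≈ 2.1 units.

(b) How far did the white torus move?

1.8

From (10.7, 3.8) to (12.5, 4.2), the white torus covered √(1.8² + 0.4²) ≈ 1.8 units.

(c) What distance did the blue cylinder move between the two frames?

3.5

The blue cylinder moved from about (7.2, 3.7) to (5.1, 0.9), a distance of √(2.1² + 2.8²) ≈ 3.5.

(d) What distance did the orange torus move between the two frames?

1.2

The orange torus moved from about (2.3, 6.0) to (3.3, 6.7), a distance of √(1.0² + 0.7²) ≈ 1.2.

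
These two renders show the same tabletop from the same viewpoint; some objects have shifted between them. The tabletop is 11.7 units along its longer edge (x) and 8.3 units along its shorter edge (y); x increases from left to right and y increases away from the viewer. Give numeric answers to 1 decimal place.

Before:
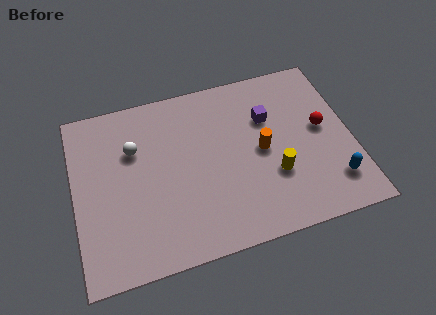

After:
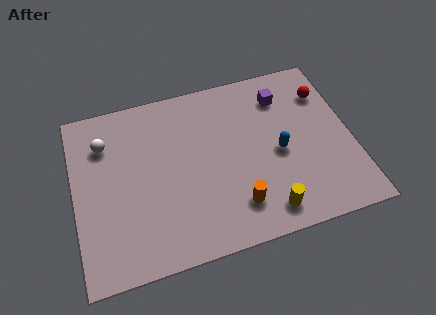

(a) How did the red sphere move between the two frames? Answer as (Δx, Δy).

(0.3, 1.7)

The red sphere was at about (10.5, 4.5) and moved to about (10.8, 6.2).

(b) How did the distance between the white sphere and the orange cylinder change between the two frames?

+1.3

Before: roughly 5.5 units apart; after: 6.8. That's 1.3 units further apart.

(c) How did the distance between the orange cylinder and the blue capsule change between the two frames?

-0.8

The distance was about 3.6 in the first image and 2.8 in the second, so they moved 0.8 units closer together.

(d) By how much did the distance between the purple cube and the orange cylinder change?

+3.7

They were about 1.6 units apart before and 5.3 after — 3.7 units further apart.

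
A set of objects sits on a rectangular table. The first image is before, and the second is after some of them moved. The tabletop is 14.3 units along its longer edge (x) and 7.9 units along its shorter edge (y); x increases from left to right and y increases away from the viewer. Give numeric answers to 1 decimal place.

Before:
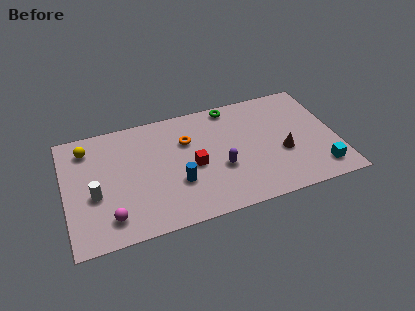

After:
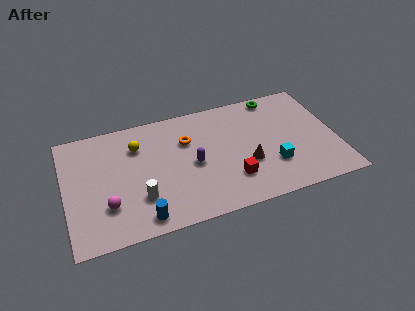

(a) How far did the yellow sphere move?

2.7

The yellow sphere was near (1.3, 6.4) before and (3.9, 5.8) after, so it travelled √(2.6² + 0.6²) ≈ 2.7 units.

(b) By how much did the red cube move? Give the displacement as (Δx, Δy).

(1.9, -1.5)

From the two frames, the red cube sits at roughly (6.7, 3.6) before and (8.6, 2.1) after.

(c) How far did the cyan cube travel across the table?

2.6

The cyan cube was near (13.2, 1.4) before and (10.8, 2.4) after, so it travelled √(2.4² + 1.0²) ≈ 2.6 units.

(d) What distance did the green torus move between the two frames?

2.4

The green torus was near (9.0, 7.1) before and (11.4, 7.1) after, so it travelled √(2.4² + 0.0²) ≈ 2.4 units.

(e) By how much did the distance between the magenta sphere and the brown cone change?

-1.9

The distance was about 9.3 in the first image and 7.4 in the second, so they moved 1.9 units closer together.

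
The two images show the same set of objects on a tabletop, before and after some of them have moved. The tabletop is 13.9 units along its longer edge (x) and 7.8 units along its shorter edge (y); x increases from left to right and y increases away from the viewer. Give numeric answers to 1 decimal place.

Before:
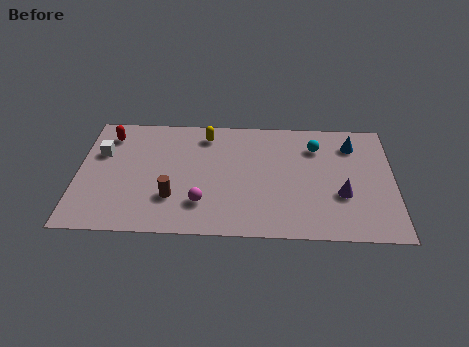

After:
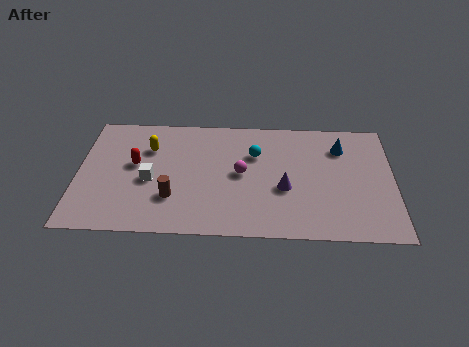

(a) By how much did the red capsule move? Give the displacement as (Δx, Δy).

(1.2, -1.9)

From the two frames, the red capsule sits at roughly (1.3, 6.3) before and (2.5, 4.4) after.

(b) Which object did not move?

the brown cylinder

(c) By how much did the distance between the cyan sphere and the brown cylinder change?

-2.6

The distance was about 7.3 in the first image and 4.7 in the second, so they moved 2.6 units closer together.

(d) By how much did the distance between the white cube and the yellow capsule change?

-2.7

Before: roughly 4.8 units apart; after: 2.1. That's 2.7 units closer together.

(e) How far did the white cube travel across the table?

2.8

The white cube moved from about (1.0, 5.1) to (3.2, 3.4), a distance of √(2.2² + 1.7²) ≈ 2.8.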